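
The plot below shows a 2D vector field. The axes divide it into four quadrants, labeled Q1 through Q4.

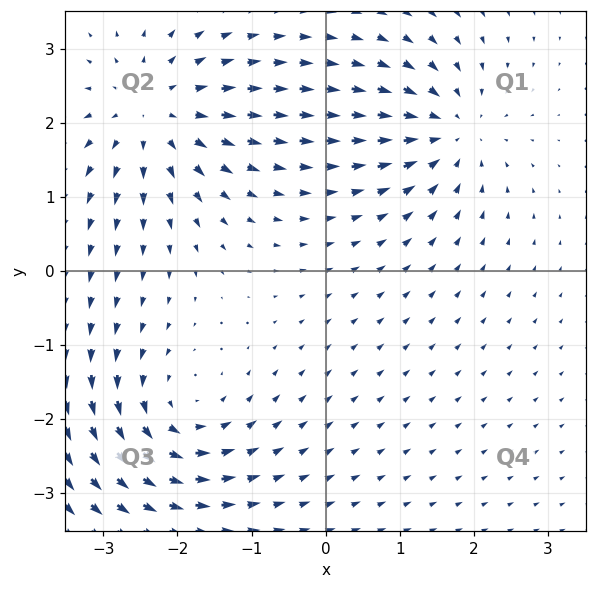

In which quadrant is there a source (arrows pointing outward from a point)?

The source sits at approximately (-2.3, 2.1), which lies in quadrant Q2. The divergence there is about +3, positive as expected for a source.

Q2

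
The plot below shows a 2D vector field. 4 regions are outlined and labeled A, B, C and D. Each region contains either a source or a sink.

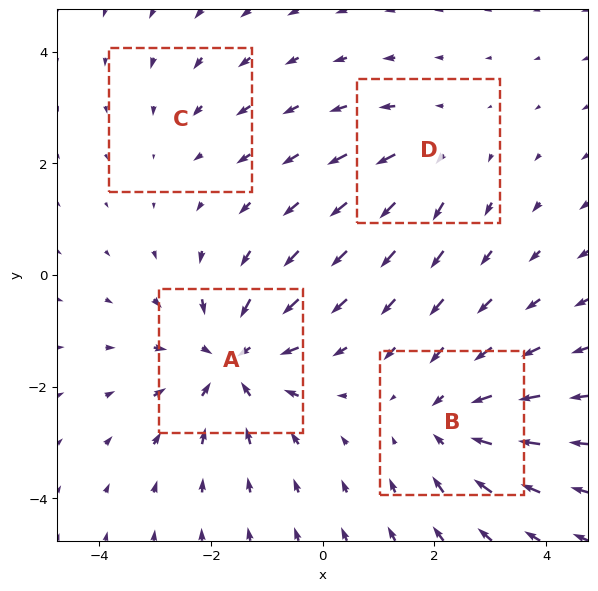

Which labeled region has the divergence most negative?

A

Divergence at each region's feature centre — A: about -6, B: about -4, C: about -2, D: about +3. Region A is most negative.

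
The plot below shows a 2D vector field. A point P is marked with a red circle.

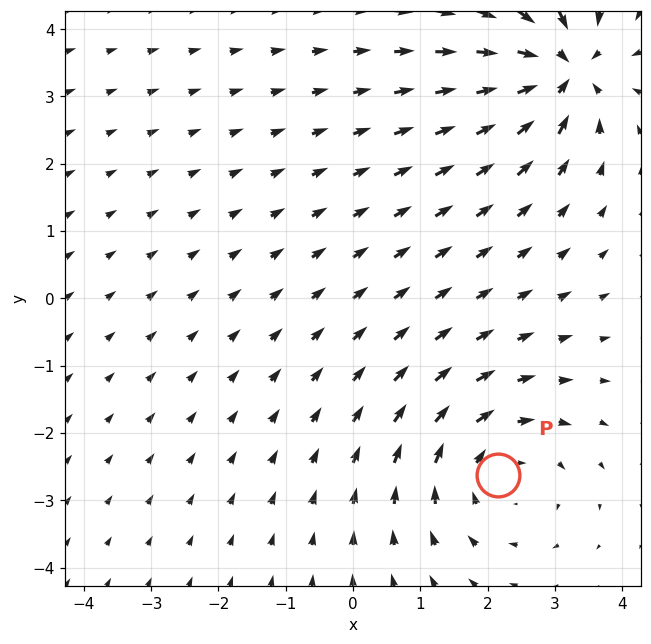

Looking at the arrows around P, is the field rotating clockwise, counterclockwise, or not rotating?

clockwise

Near P at (2.1, -2.6) the arrows circulate clockwise. The curl (z-component) there is about -3; negative curl means clockwise rotation.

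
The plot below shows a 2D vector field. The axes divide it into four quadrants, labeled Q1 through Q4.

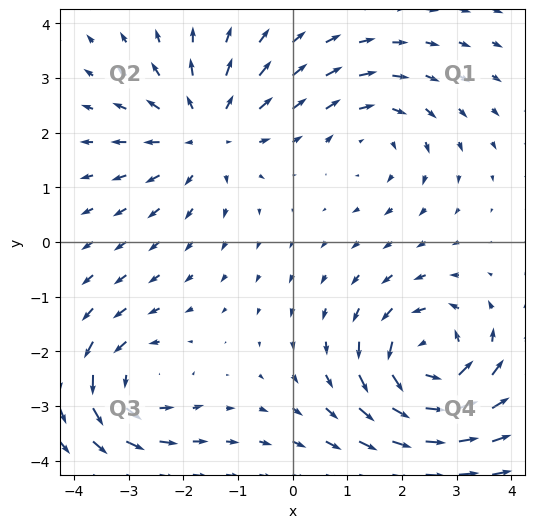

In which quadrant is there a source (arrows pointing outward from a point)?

Q2

The source sits at approximately (-1.6, 2.0), which lies in quadrant Q2. The divergence there is about +4, positive as expected for a source.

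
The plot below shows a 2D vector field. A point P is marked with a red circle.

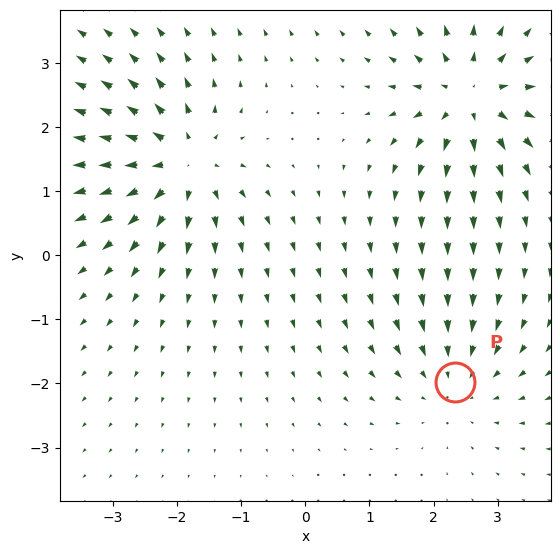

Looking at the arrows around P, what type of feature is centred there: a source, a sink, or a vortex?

At P (2.3, -2.0) the arrows converge inward. Divergence about -3, curl ≈0 — negative divergence with near-zero curl is a sink.

sink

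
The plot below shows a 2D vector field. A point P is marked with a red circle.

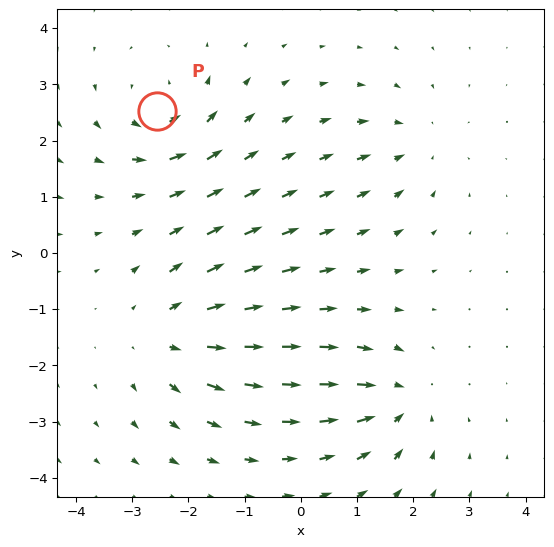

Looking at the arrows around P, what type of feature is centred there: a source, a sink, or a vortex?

At P (-2.6, 2.5) the arrows circulate counterclockwise. Divergence ≈0, curl about +5 — near-zero divergence with nonzero curl is a vortex.

vortex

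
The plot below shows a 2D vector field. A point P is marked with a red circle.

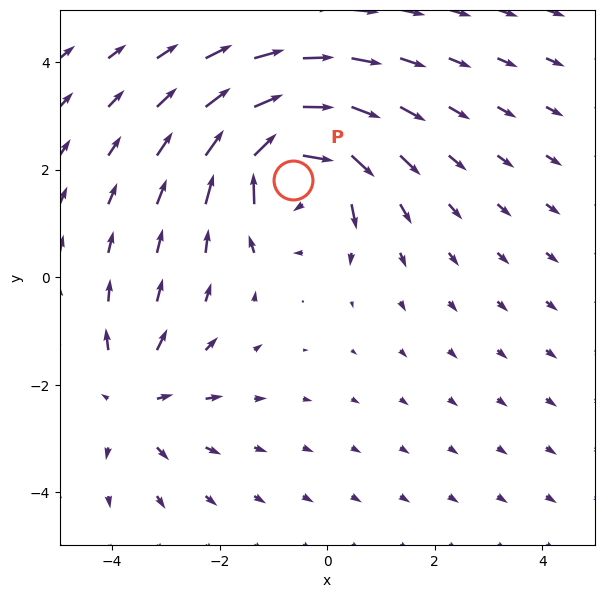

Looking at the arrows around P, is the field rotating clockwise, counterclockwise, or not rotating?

clockwise

Near P at (-0.6, 1.8) the arrows circulate clockwise. The curl (z-component) there is about -6; negative curl means clockwise rotation.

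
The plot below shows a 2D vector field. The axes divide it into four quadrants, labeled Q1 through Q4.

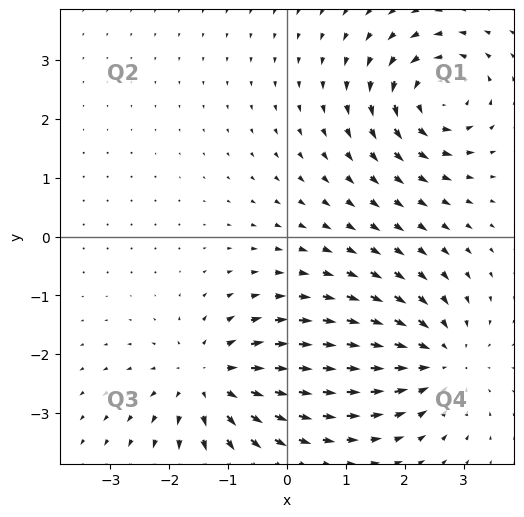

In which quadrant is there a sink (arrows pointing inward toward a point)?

Q4

The sink sits at approximately (2.6, -2.1), which lies in quadrant Q4. The divergence there is about -4, negative as expected for a sink.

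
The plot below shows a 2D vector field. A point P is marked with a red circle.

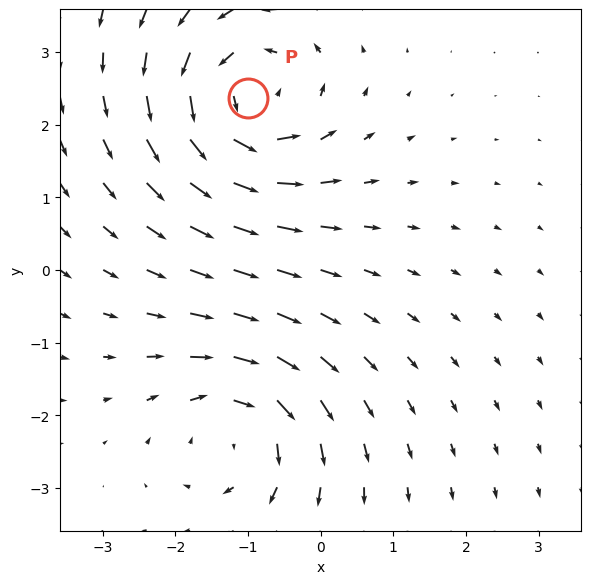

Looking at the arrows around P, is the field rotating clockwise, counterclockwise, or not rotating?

counterclockwise

Near P at (-1.0, 2.4) the arrows circulate counterclockwise. The curl (z-component) there is about +5; positive curl means counterclockwise rotation.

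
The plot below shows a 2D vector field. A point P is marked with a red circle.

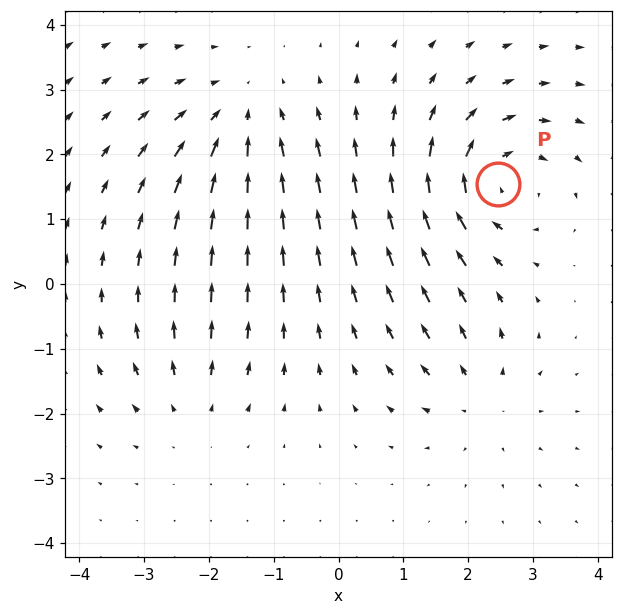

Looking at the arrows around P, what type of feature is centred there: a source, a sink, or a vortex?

At P (2.5, 1.5) the arrows circulate clockwise. Divergence ≈0, curl about -5 — near-zero divergence with nonzero curl is a vortex.

vortex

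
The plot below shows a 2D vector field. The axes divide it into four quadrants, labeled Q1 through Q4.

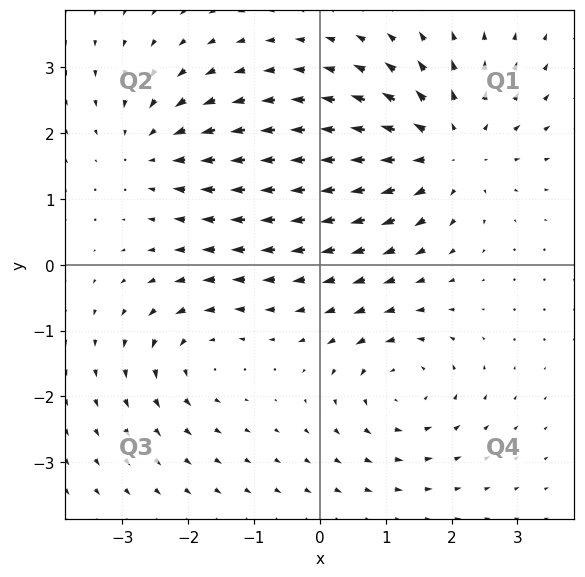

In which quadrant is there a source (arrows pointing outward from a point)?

The source sits at approximately (1.9, 1.7), which lies in quadrant Q1. The divergence there is about +4, positive as expected for a source.

Q1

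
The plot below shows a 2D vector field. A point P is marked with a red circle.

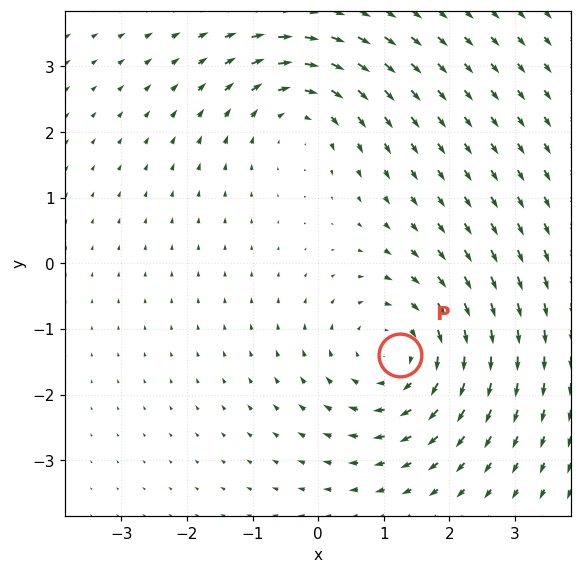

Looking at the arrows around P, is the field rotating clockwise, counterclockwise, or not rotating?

clockwise

Near P at (1.2, -1.4) the arrows circulate clockwise. The curl (z-component) there is about -4; negative curl means clockwise rotation.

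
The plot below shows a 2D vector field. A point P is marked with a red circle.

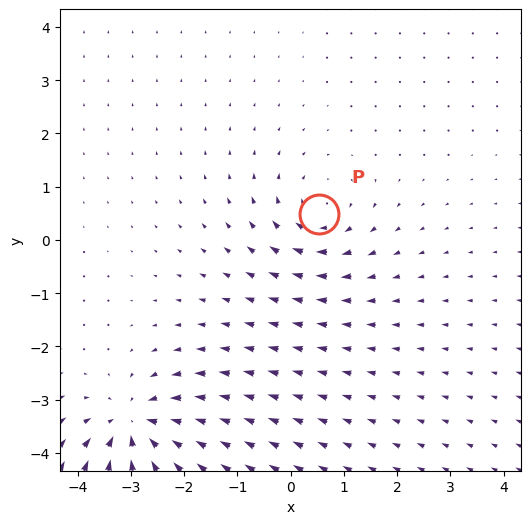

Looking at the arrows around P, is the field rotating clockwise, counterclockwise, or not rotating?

Near P at (0.5, 0.5) the arrows circulate clockwise. The curl (z-component) there is about -4; negative curl means clockwise rotation.

clockwise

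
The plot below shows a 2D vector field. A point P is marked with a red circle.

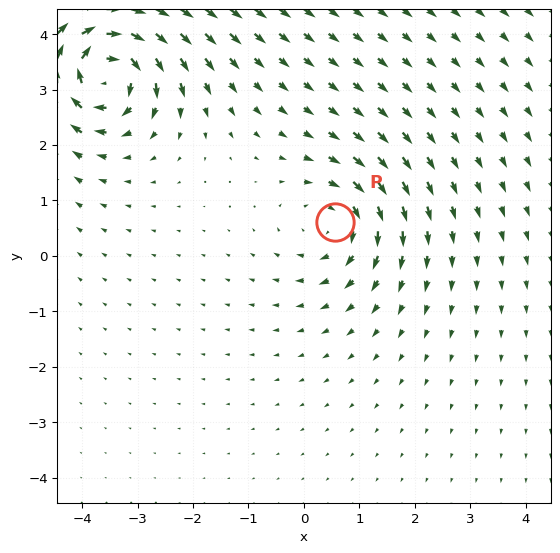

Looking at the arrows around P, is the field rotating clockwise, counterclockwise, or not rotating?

clockwise

Near P at (0.6, 0.6) the arrows circulate clockwise. The curl (z-component) there is about -3; negative curl means clockwise rotation.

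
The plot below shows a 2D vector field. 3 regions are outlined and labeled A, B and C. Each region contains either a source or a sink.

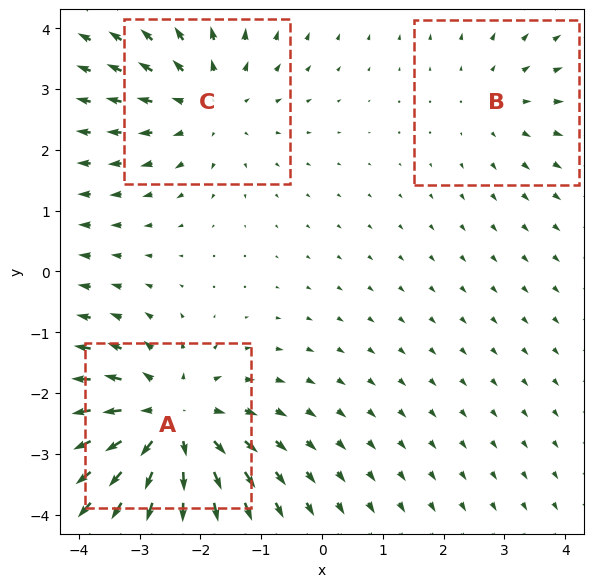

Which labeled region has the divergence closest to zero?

B

Divergence at each region's feature centre — A: about +4, B: about +2, C: about +3. Region B is closest to zero.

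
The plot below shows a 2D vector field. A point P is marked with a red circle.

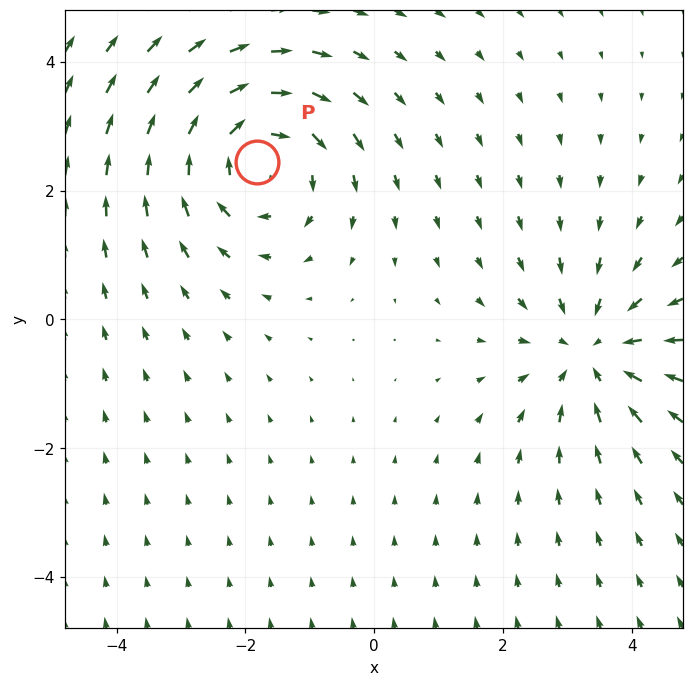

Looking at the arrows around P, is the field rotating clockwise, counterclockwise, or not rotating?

Near P at (-1.8, 2.4) the arrows circulate clockwise. The curl (z-component) there is about -4; negative curl means clockwise rotation.

clockwise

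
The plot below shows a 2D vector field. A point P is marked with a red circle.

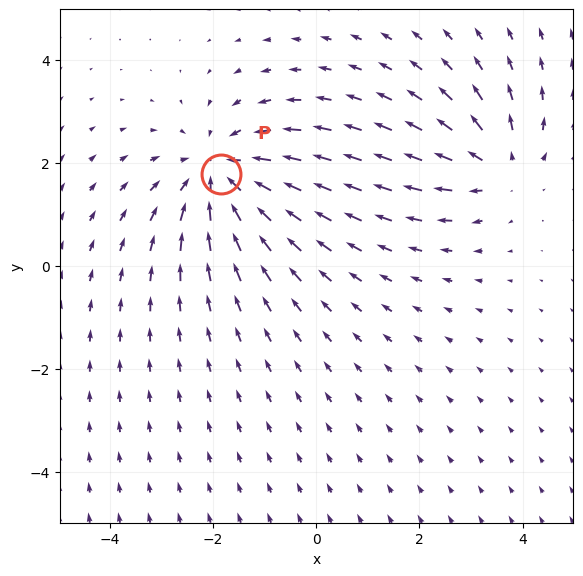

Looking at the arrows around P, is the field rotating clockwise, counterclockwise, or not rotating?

Near P at (-1.8, 1.8) the arrows show no circulation. The curl there is ≈0.

not rotating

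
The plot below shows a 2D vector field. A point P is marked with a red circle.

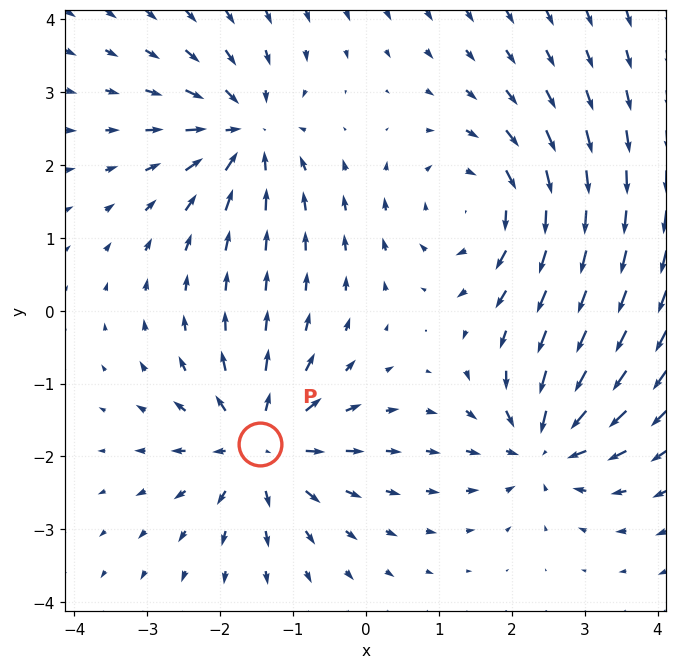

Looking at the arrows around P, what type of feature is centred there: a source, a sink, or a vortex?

At P (-1.5, -1.8) the arrows spread outward. Divergence about +6, curl ≈0 — positive divergence with near-zero curl is a source.

source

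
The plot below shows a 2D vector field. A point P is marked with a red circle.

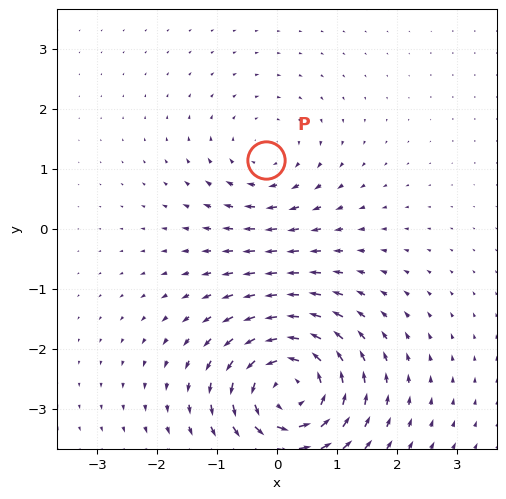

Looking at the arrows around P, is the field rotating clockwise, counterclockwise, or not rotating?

Near P at (-0.2, 1.1) the arrows circulate clockwise. The curl (z-component) there is about -2; negative curl means clockwise rotation.

clockwise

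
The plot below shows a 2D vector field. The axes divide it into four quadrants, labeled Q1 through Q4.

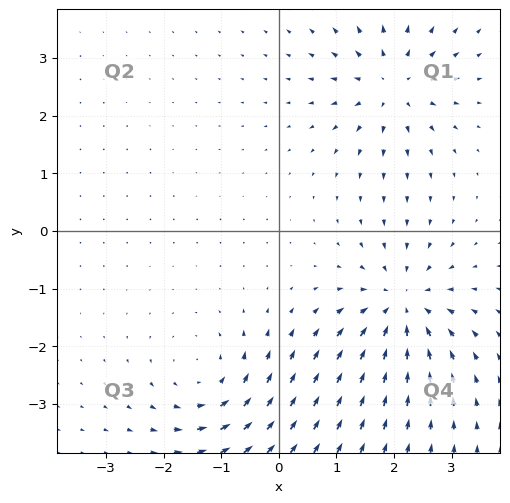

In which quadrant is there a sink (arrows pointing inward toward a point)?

The sink sits at approximately (2.1, -1.3), which lies in quadrant Q4. The divergence there is about -4, negative as expected for a sink.

Q4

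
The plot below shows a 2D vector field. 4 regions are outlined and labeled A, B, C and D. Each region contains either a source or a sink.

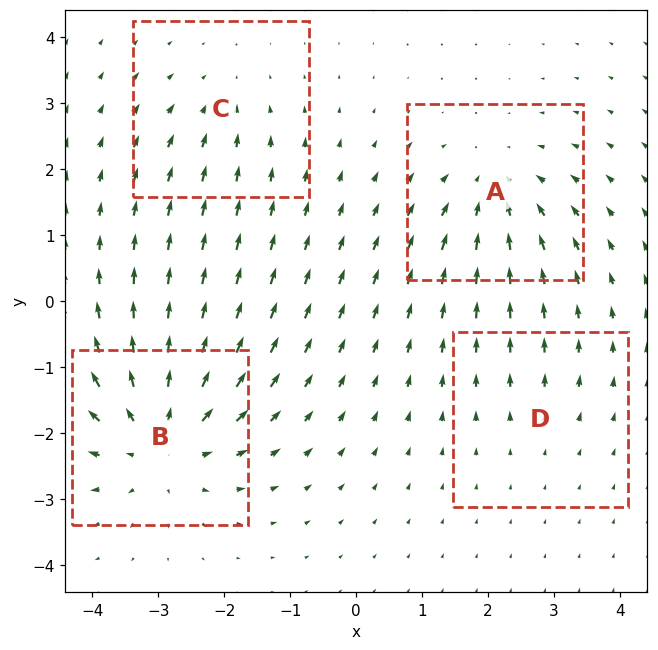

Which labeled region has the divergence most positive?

B

Divergence at each region's feature centre — A: about -5, B: about +7, C: about -3, D: about +2. Region B is most positive.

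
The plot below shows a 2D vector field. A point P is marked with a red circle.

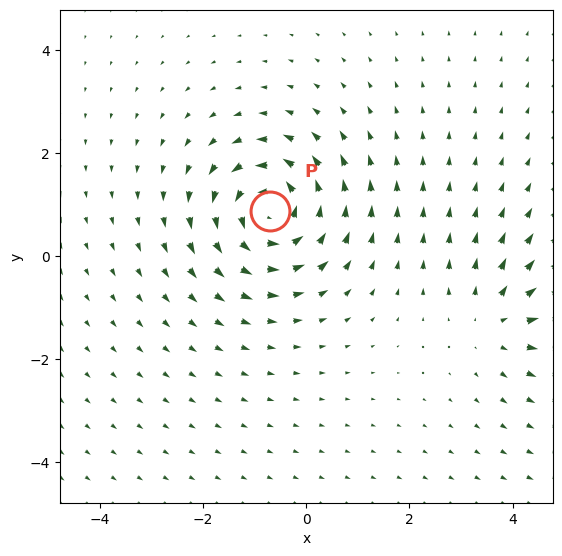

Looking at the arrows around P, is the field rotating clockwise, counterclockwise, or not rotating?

counterclockwise

Near P at (-0.7, 0.9) the arrows circulate counterclockwise. The curl (z-component) there is about +6; positive curl means counterclockwise rotation.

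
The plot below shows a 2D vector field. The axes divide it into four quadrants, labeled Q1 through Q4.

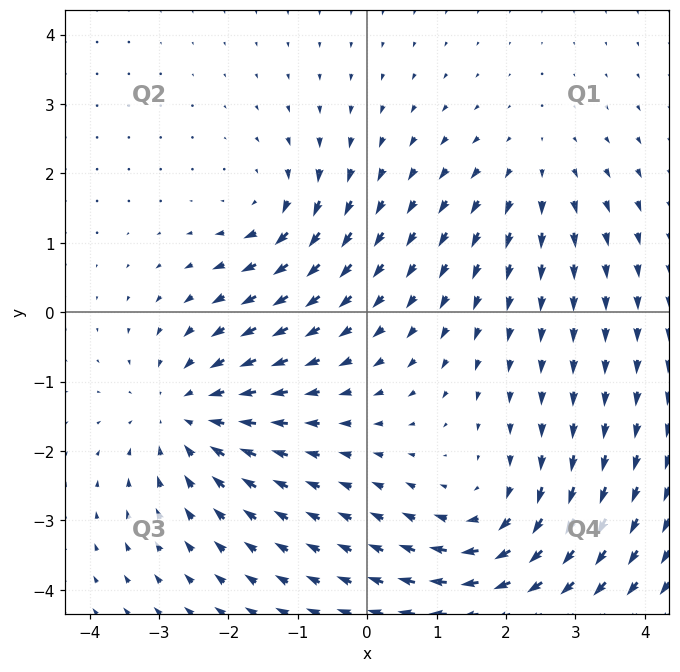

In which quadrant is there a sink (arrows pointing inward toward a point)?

The sink sits at approximately (-2.6, -1.5), which lies in quadrant Q3. The divergence there is about -4, negative as expected for a sink.

Q3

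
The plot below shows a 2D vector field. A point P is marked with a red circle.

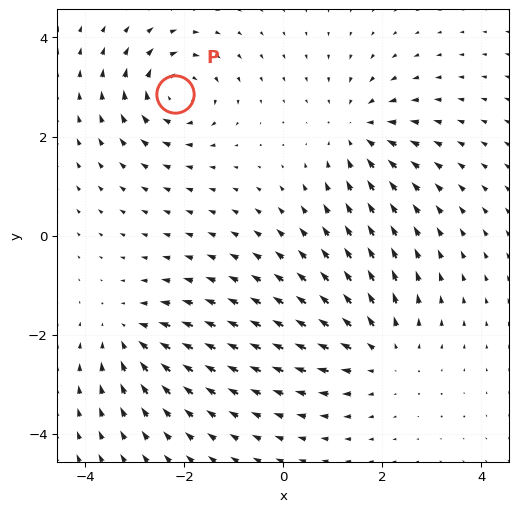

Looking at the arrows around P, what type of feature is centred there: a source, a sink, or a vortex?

At P (-2.2, 2.9) the arrows circulate clockwise. Divergence ≈0, curl about -6 — near-zero divergence with nonzero curl is a vortex.

vortex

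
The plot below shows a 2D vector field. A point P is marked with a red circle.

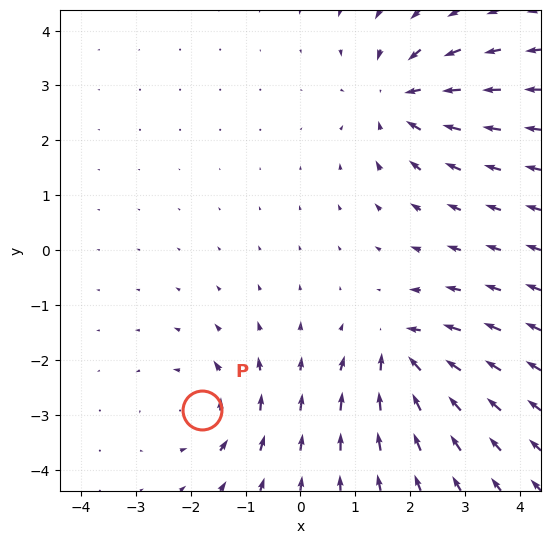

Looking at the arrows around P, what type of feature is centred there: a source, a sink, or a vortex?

At P (-1.8, -2.9) the arrows circulate counterclockwise. Divergence ≈0, curl about +4 — near-zero divergence with nonzero curl is a vortex.

vortex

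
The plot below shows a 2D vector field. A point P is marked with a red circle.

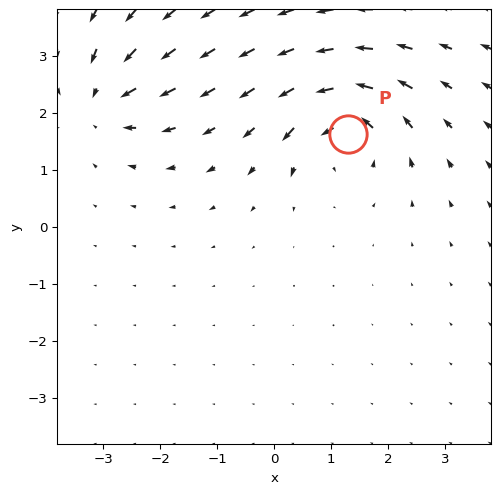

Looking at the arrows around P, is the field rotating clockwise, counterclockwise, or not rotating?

Near P at (1.3, 1.6) the arrows circulate counterclockwise. The curl (z-component) there is about +6; positive curl means counterclockwise rotation.

counterclockwise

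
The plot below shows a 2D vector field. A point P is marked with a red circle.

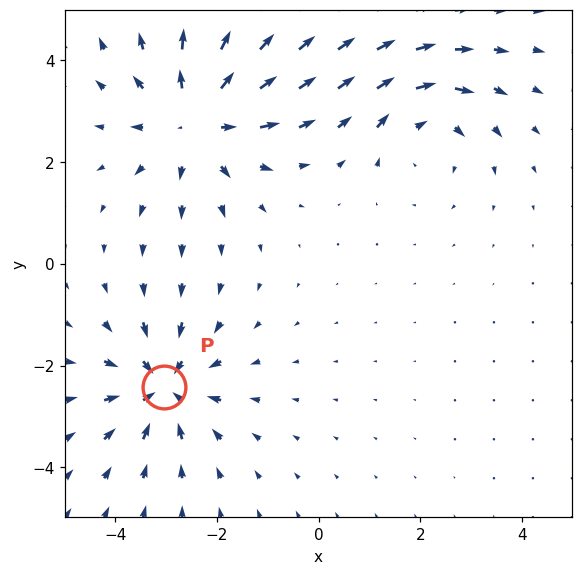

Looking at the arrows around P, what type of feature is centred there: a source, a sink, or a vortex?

sink

At P (-3.0, -2.4) the arrows converge inward. Divergence about -4, curl ≈0 — negative divergence with near-zero curl is a sink.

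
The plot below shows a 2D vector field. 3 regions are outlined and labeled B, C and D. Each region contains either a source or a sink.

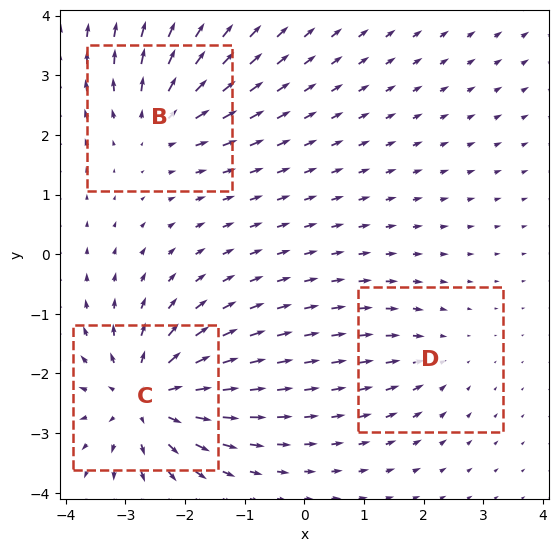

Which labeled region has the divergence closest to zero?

Divergence at each region's feature centre — B: about +3, C: about +5, D: about -2. Region D is closest to zero.

D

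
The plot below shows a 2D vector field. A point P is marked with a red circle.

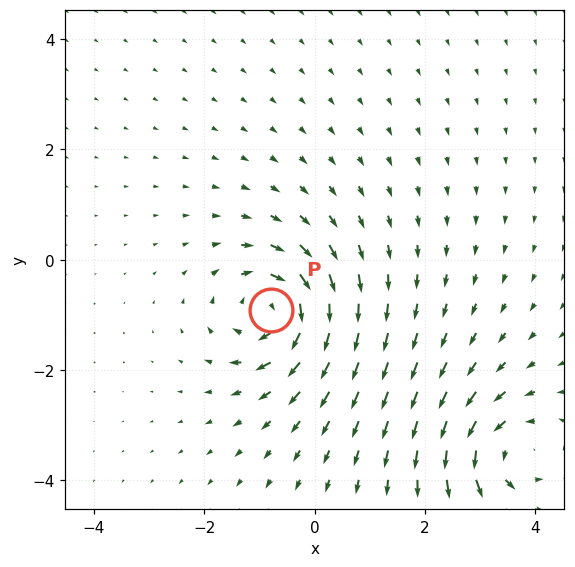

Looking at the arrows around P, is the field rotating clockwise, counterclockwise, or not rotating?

Near P at (-0.8, -0.9) the arrows circulate clockwise. The curl (z-component) there is about -5; negative curl means clockwise rotation.

clockwise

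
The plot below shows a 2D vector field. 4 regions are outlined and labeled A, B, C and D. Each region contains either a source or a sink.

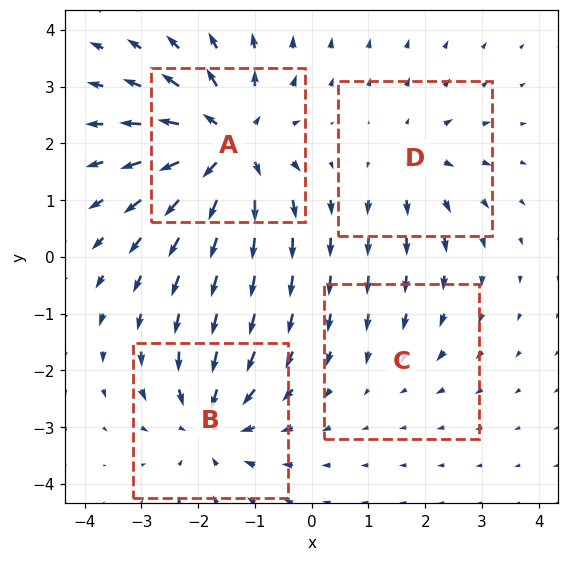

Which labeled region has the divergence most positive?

A

Divergence at each region's feature centre — A: about +8, B: about -5, C: about -2, D: about +4. Region A is most positive.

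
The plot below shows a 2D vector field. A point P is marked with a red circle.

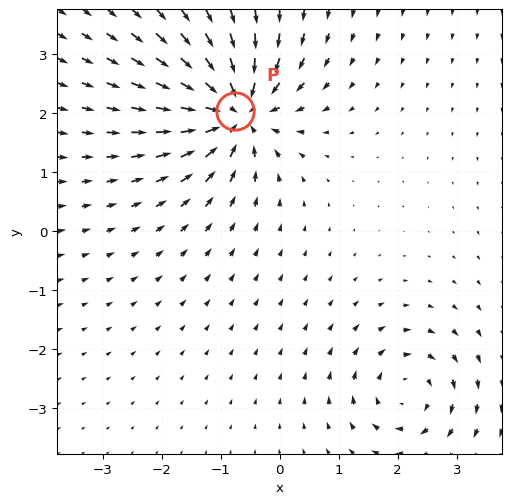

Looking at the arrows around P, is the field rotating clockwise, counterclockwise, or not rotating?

not rotating

Near P at (-0.8, 2.0) the arrows show no circulation. The curl there is ≈0.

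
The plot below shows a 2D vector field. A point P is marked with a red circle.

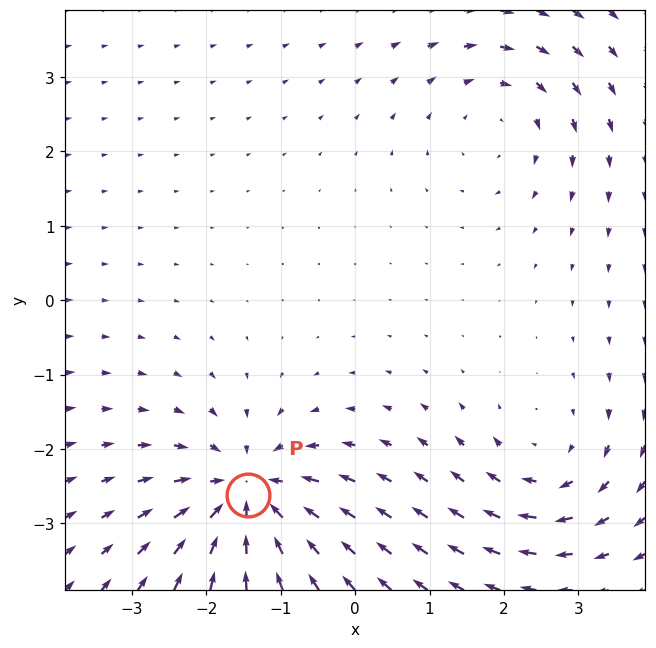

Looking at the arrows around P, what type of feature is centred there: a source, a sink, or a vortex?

At P (-1.4, -2.6) the arrows converge inward. Divergence about -6, curl ≈0 — negative divergence with near-zero curl is a sink.

sink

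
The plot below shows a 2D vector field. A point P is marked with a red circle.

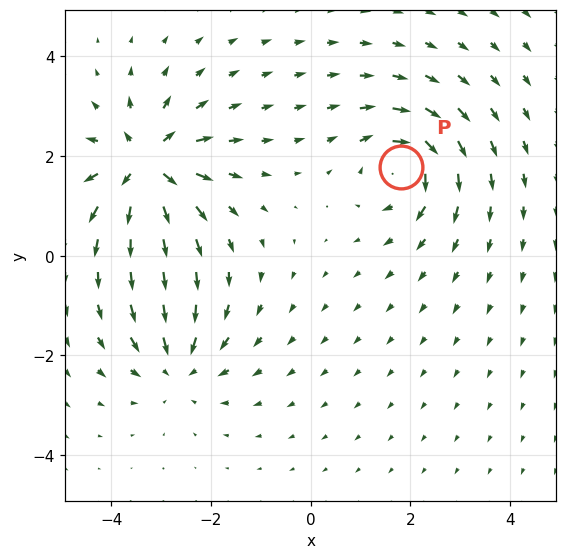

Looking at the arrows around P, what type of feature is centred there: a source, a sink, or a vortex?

vortex

At P (1.8, 1.8) the arrows circulate clockwise. Divergence ≈0, curl about -6 — near-zero divergence with nonzero curl is a vortex.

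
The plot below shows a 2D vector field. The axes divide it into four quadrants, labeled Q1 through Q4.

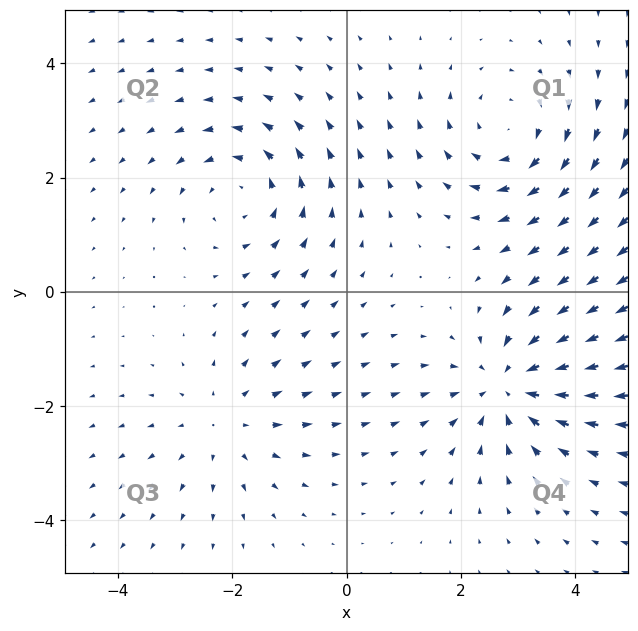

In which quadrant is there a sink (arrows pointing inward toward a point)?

Q4

The sink sits at approximately (2.8, -1.6), which lies in quadrant Q4. The divergence there is about -5, negative as expected for a sink.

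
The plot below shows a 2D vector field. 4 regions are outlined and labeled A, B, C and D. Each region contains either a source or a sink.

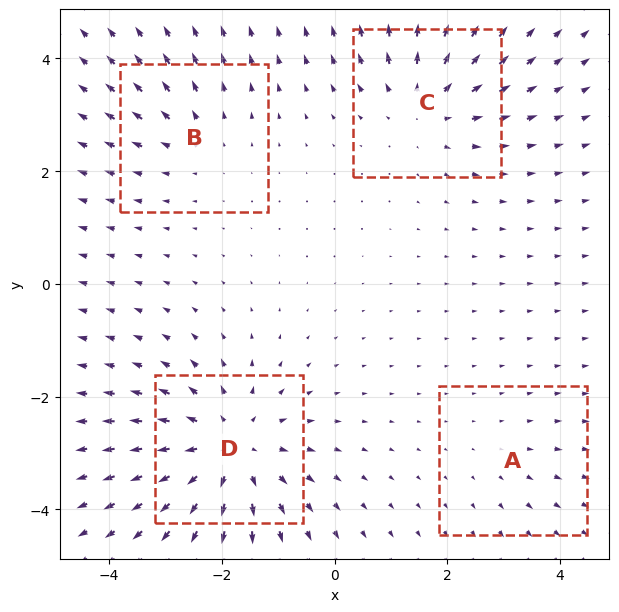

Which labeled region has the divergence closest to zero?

A

Divergence at each region's feature centre — A: about +2, B: about +3, C: about +5, D: about +6. Region A is closest to zero.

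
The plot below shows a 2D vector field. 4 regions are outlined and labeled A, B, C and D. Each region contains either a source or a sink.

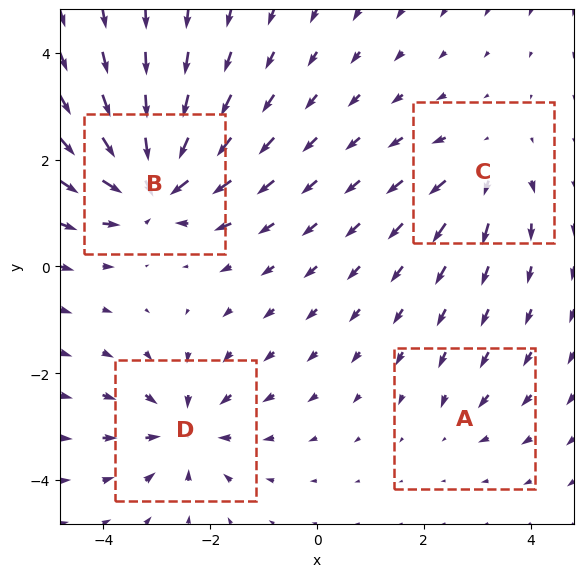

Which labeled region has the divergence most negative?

B

Divergence at each region's feature centre — A: about -2, B: about -8, C: about +4, D: about -5. Region B is most negative.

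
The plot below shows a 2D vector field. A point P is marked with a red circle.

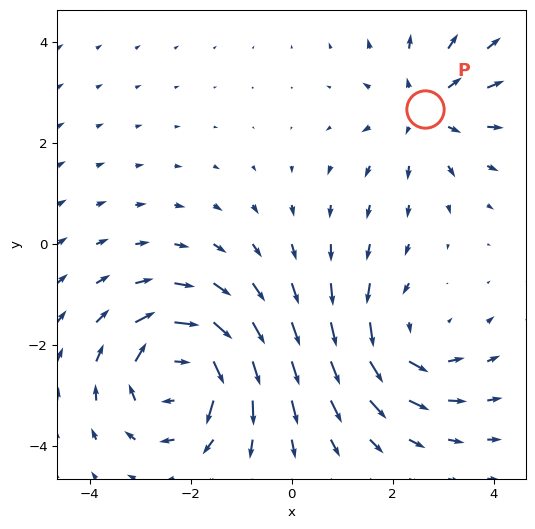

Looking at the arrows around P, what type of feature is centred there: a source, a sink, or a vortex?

source

At P (2.6, 2.7) the arrows spread outward. Divergence about +2, curl ≈0 — positive divergence with near-zero curl is a source.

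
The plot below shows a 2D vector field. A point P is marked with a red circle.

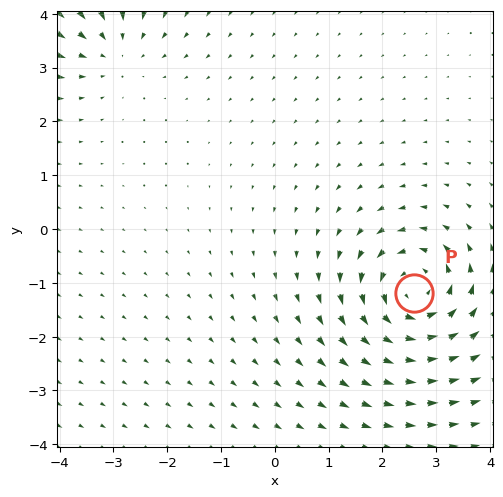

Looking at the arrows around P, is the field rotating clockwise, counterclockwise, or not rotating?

Near P at (2.6, -1.2) the arrows circulate counterclockwise. The curl (z-component) there is about +6; positive curl means counterclockwise rotation.

counterclockwise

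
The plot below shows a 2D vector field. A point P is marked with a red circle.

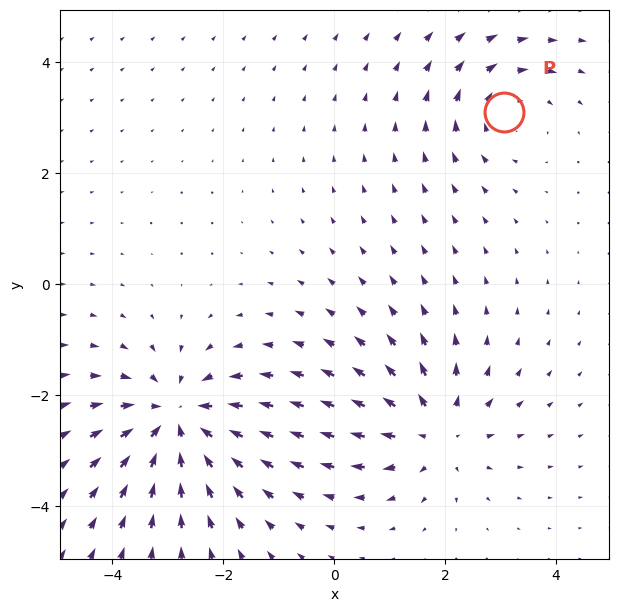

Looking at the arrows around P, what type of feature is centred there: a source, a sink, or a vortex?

vortex

At P (3.1, 3.1) the arrows circulate clockwise. Divergence ≈0, curl about -3 — near-zero divergence with nonzero curl is a vortex.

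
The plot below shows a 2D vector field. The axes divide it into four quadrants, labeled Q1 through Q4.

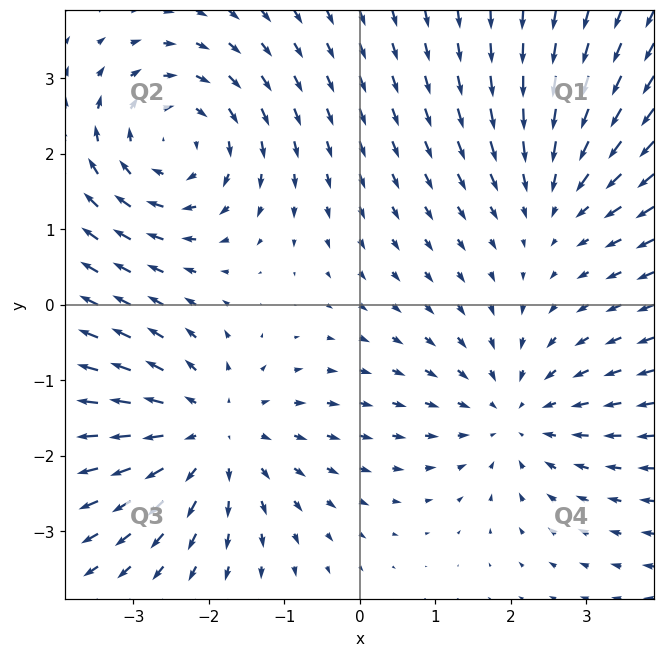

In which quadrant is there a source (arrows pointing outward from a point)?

The source sits at approximately (-2.0, -1.7), which lies in quadrant Q3. The divergence there is about +4, positive as expected for a source.

Q3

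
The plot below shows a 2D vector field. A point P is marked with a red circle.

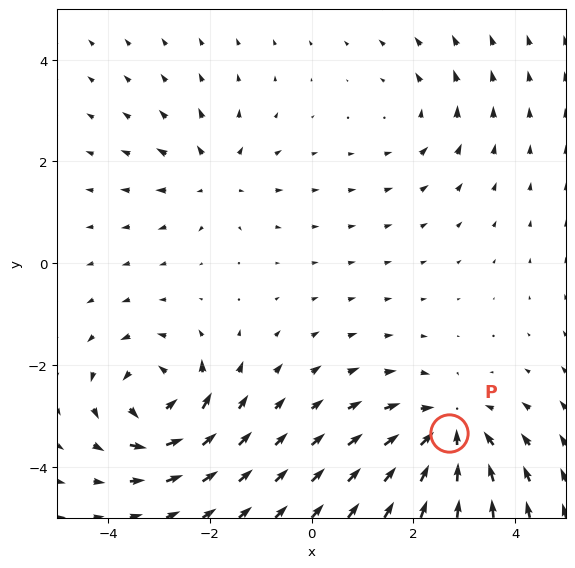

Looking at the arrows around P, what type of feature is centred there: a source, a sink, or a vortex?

At P (2.7, -3.3) the arrows converge inward. Divergence about -5, curl ≈0 — negative divergence with near-zero curl is a sink.

sink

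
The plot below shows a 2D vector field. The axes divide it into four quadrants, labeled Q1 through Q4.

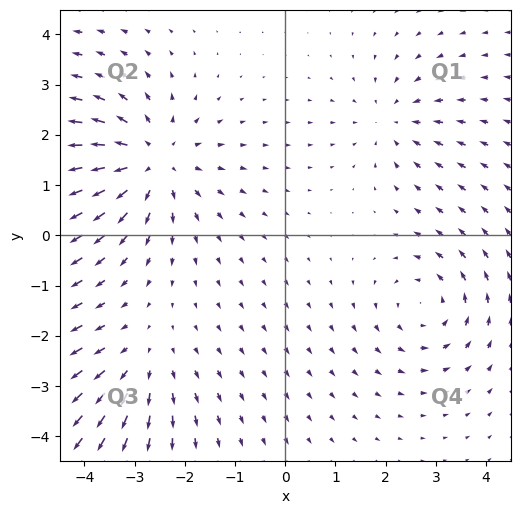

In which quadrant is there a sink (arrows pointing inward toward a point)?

The sink sits at approximately (2.1, 2.3), which lies in quadrant Q1. The divergence there is about -3, negative as expected for a sink.

Q1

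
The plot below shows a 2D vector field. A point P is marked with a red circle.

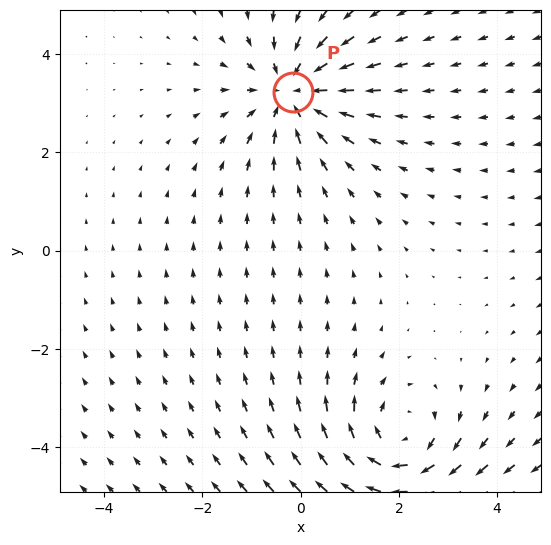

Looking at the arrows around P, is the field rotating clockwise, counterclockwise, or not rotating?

Near P at (-0.2, 3.2) the arrows show no circulation. The curl there is ≈0.

not rotating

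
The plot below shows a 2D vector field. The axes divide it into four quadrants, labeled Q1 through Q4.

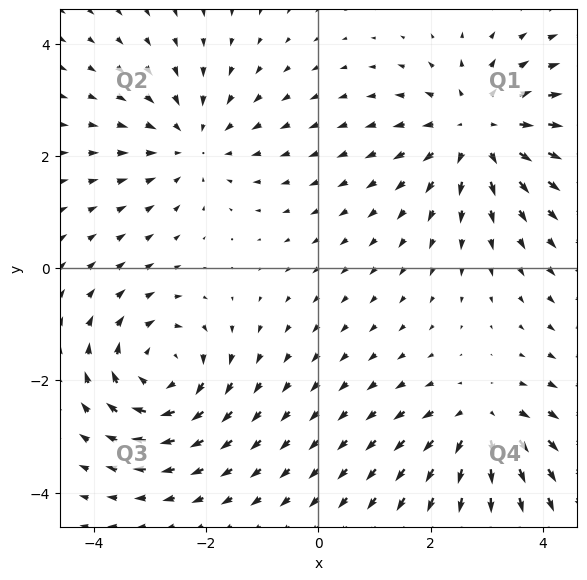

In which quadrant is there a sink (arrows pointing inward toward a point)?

The sink sits at approximately (-2.2, 2.2), which lies in quadrant Q2. The divergence there is about -3, negative as expected for a sink.

Q2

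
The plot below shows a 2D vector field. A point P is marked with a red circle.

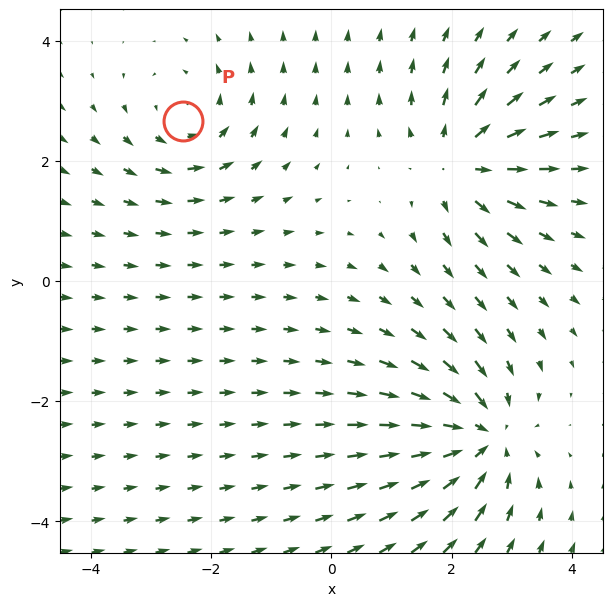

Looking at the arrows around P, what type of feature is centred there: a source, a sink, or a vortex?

At P (-2.5, 2.7) the arrows circulate counterclockwise. Divergence ≈0, curl about +3 — near-zero divergence with nonzero curl is a vortex.

vortex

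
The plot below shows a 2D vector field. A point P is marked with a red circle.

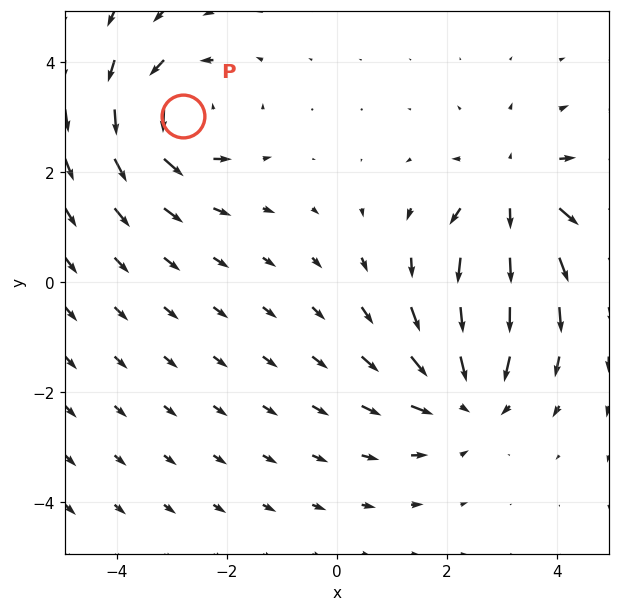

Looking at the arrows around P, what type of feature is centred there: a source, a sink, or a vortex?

At P (-2.8, 3.0) the arrows circulate counterclockwise. Divergence ≈0, curl about +6 — near-zero divergence with nonzero curl is a vortex.

vortex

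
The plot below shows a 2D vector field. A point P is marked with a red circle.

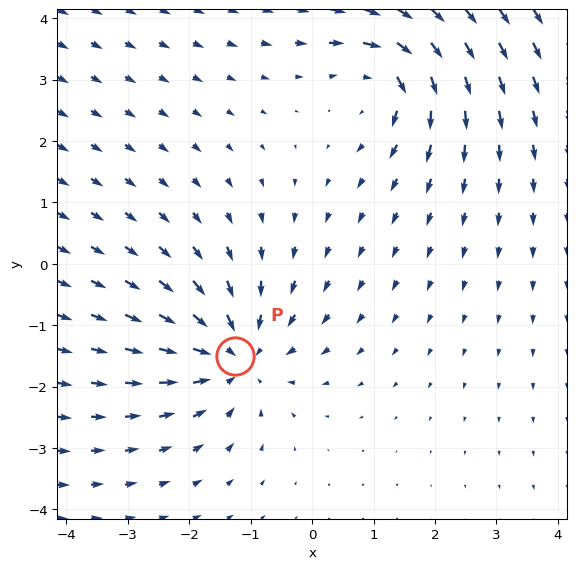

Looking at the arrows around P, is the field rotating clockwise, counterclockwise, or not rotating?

Near P at (-1.3, -1.5) the arrows show no circulation. The curl there is ≈0.

not rotating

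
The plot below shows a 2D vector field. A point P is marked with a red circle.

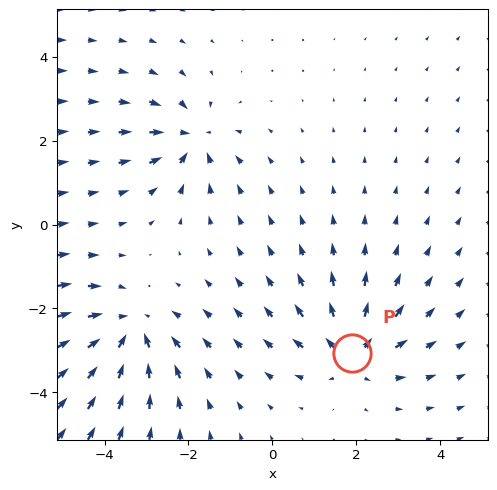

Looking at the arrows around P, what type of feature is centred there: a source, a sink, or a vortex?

source

At P (1.9, -3.1) the arrows spread outward. Divergence about +4, curl ≈0 — positive divergence with near-zero curl is a source.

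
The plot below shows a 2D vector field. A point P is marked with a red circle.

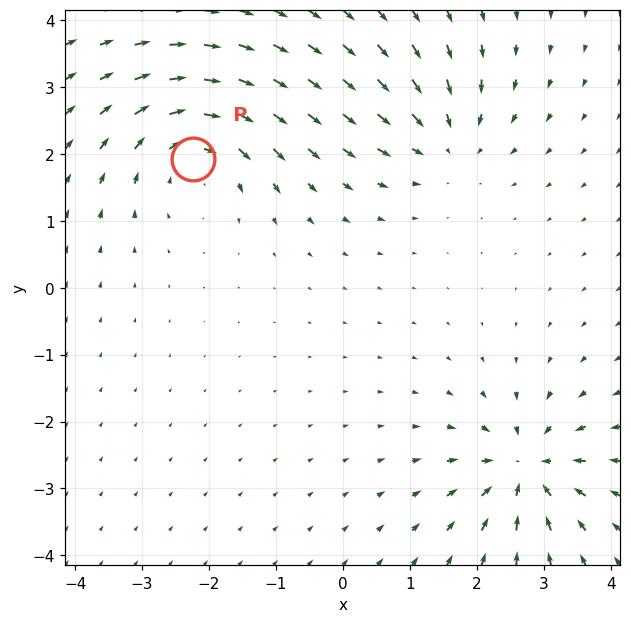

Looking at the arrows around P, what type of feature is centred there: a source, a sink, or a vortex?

vortex

At P (-2.2, 1.9) the arrows circulate clockwise. Divergence ≈0, curl about -5 — near-zero divergence with nonzero curl is a vortex.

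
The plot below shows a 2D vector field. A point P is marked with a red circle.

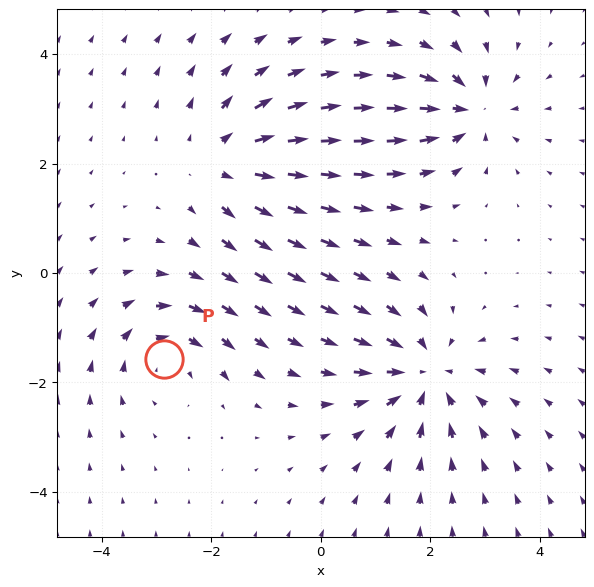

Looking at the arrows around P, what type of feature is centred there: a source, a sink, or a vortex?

vortex

At P (-2.9, -1.6) the arrows circulate clockwise. Divergence ≈0, curl about -4 — near-zero divergence with nonzero curl is a vortex.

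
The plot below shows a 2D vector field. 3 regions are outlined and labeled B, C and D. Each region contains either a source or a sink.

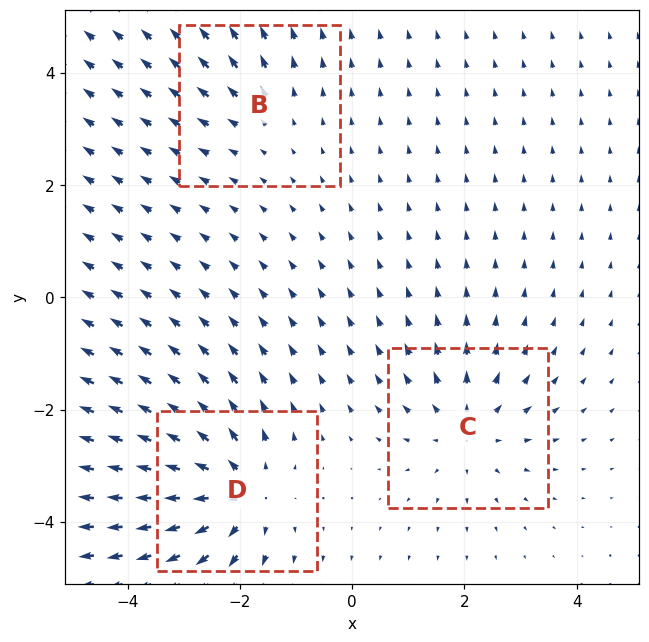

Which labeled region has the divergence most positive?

D

Divergence at each region's feature centre — B: about +2, C: about +3, D: about +5. Region D is most positive.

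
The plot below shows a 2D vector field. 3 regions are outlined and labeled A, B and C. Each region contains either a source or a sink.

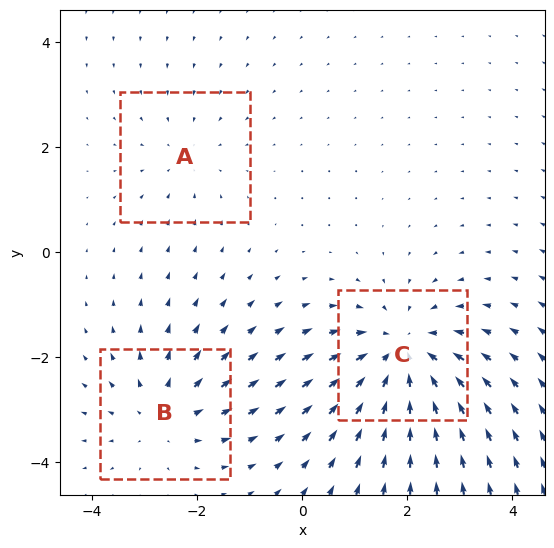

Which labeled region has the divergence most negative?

Divergence at each region's feature centre — A: about -2, B: about +3, C: about -4. Region C is most negative.

C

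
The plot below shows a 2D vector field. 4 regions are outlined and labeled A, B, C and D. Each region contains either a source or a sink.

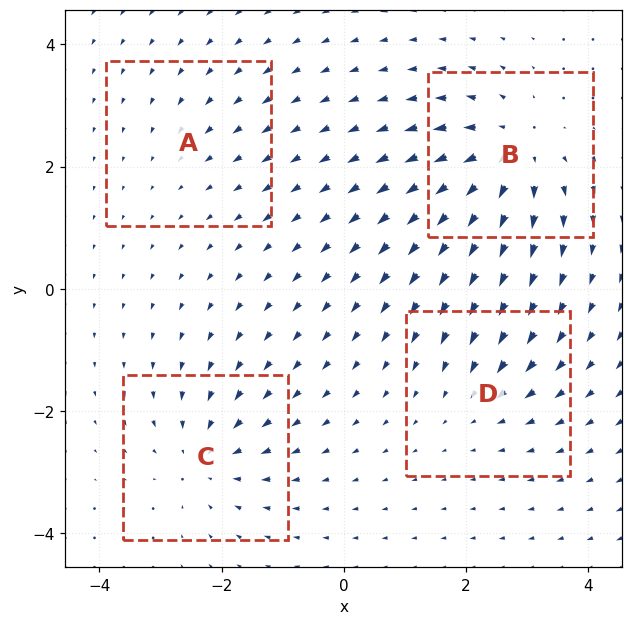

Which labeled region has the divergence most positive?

B

Divergence at each region's feature centre — A: about -2, B: about +7, C: about -5, D: about -3. Region B is most positive.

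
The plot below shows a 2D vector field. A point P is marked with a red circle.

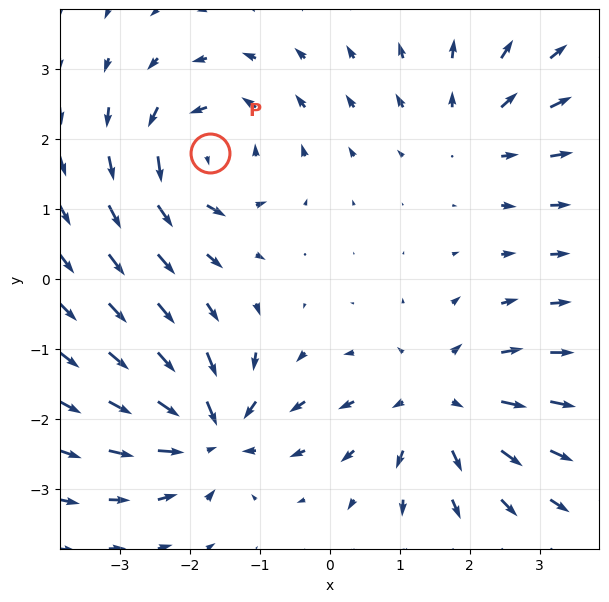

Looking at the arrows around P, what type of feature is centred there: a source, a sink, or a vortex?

At P (-1.7, 1.8) the arrows circulate counterclockwise. Divergence ≈0, curl about +5 — near-zero divergence with nonzero curl is a vortex.

vortex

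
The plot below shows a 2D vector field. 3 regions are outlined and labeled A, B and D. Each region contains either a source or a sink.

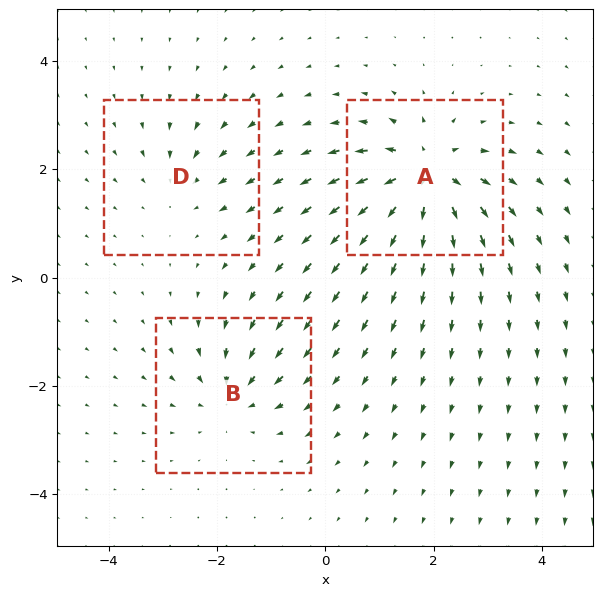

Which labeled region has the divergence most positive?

A

Divergence at each region's feature centre — A: about +7, B: about -4, D: about -3. Region A is most positive.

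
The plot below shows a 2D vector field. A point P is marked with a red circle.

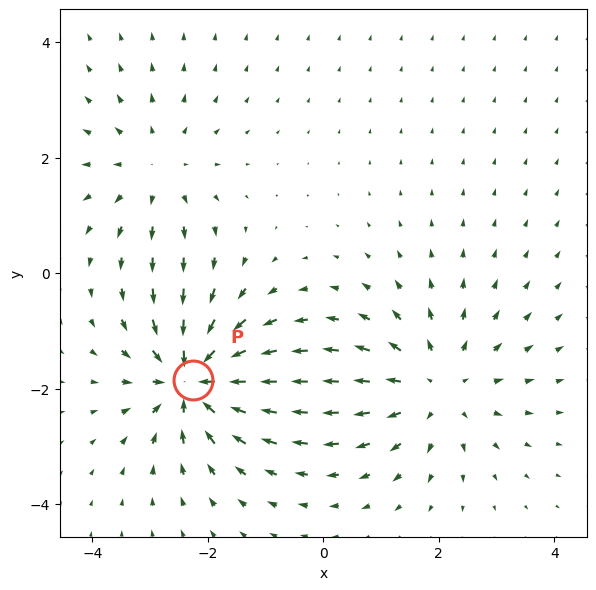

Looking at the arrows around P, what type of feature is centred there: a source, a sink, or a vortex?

sink

At P (-2.2, -1.8) the arrows converge inward. Divergence about -6, curl ≈0 — negative divergence with near-zero curl is a sink.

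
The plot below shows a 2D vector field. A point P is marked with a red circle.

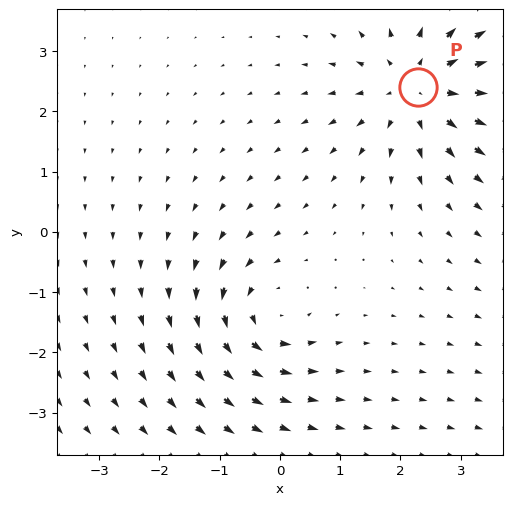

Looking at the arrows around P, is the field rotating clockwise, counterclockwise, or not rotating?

Near P at (2.3, 2.4) the arrows show no circulation. The curl there is ≈0.

not rotating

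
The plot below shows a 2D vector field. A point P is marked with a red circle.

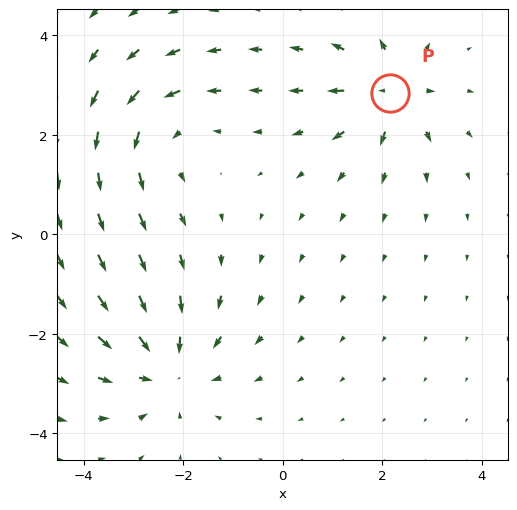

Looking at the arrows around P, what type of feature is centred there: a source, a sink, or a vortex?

At P (2.2, 2.8) the arrows spread outward. Divergence about +5, curl ≈0 — positive divergence with near-zero curl is a source.

source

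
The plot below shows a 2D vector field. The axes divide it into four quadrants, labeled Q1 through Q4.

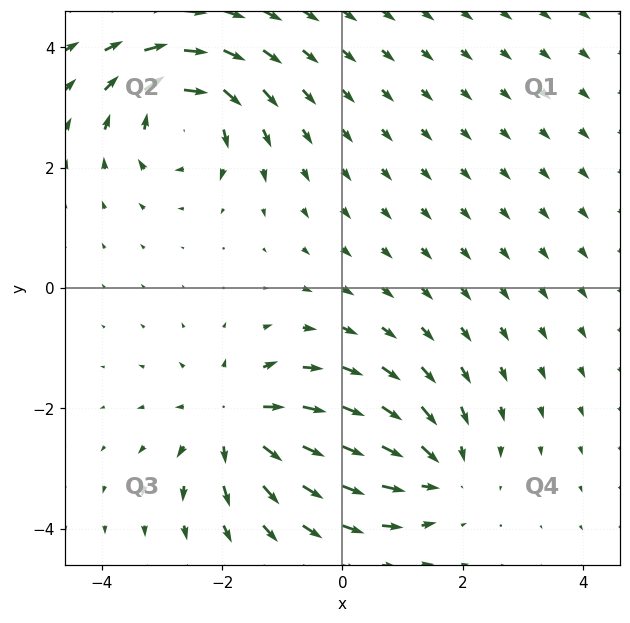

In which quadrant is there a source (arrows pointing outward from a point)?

The source sits at approximately (-1.7, -2.2), which lies in quadrant Q3. The divergence there is about +4, positive as expected for a source.

Q3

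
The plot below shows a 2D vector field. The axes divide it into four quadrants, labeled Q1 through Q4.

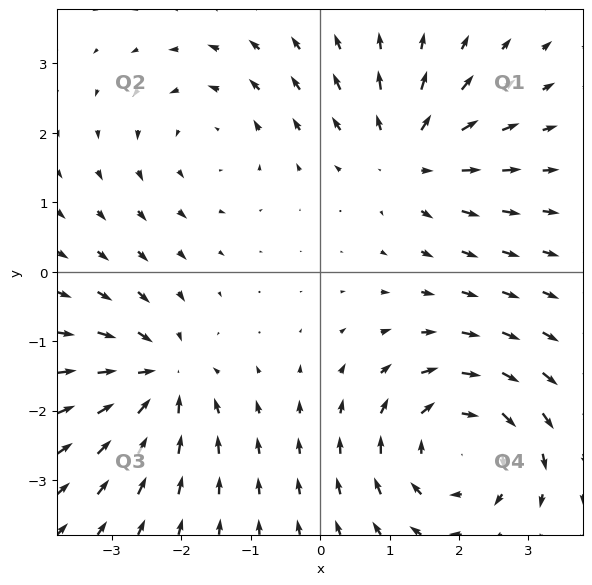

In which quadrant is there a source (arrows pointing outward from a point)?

The source sits at approximately (1.3, 1.7), which lies in quadrant Q1. The divergence there is about +4, positive as expected for a source.

Q1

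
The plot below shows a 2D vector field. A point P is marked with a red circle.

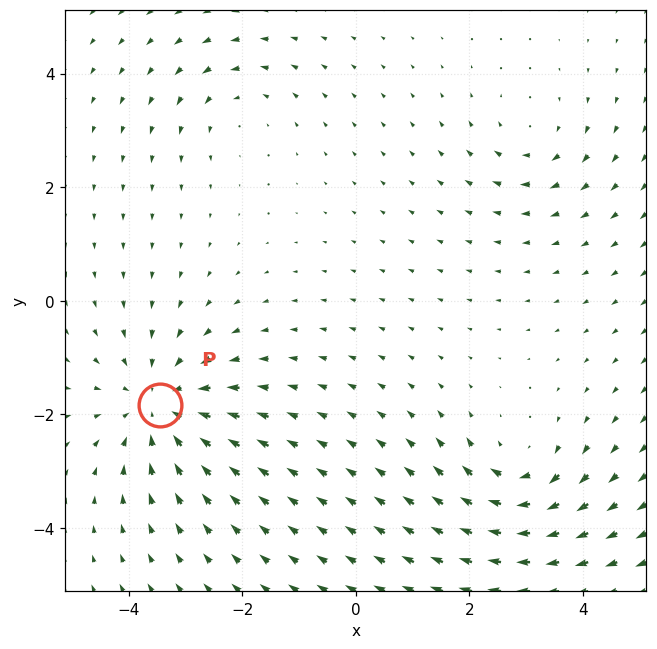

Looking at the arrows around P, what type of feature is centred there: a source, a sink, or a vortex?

sink

At P (-3.4, -1.8) the arrows converge inward. Divergence about -4, curl ≈0 — negative divergence with near-zero curl is a sink.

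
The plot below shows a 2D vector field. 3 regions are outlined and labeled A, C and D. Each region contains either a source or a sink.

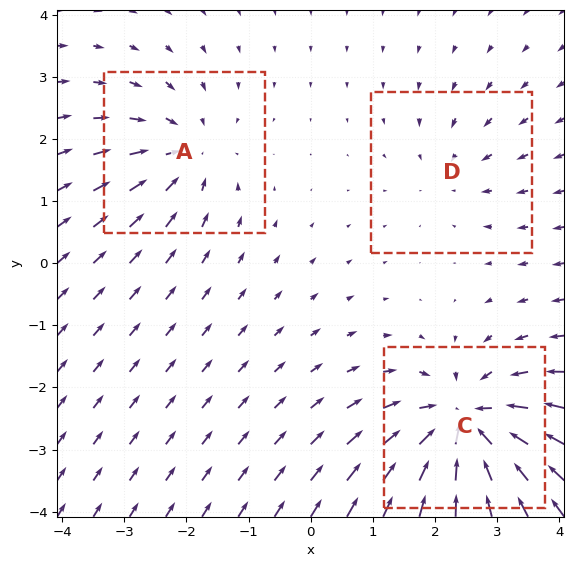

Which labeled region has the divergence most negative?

Divergence at each region's feature centre — A: about -3, C: about -6, D: about -2. Region C is most negative.

C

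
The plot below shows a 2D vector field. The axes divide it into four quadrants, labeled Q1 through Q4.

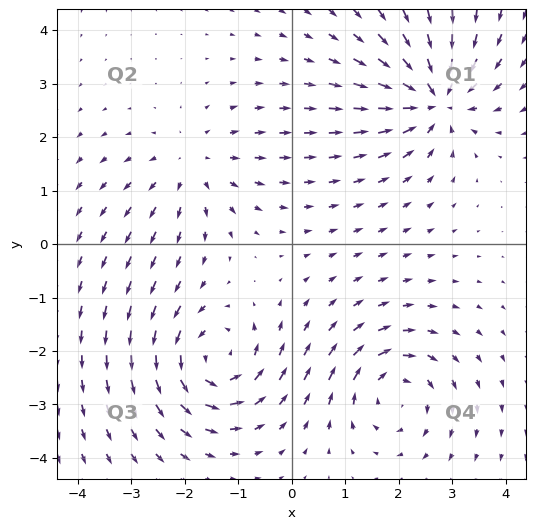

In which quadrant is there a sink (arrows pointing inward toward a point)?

Q1

The sink sits at approximately (2.7, 2.7), which lies in quadrant Q1. The divergence there is about -5, negative as expected for a sink.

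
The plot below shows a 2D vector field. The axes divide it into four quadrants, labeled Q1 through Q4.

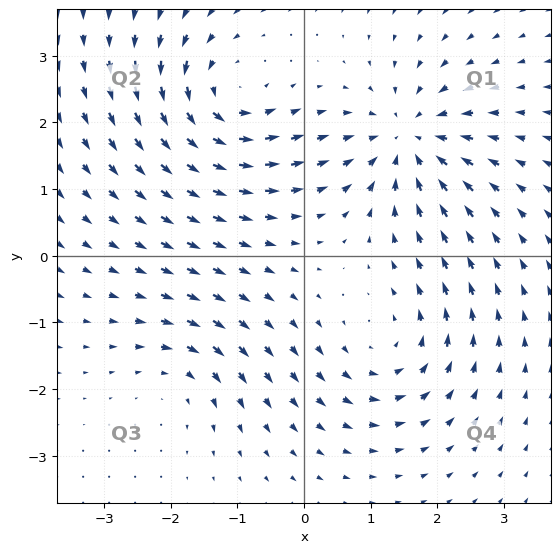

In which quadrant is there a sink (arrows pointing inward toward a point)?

Q1

The sink sits at approximately (1.6, 1.8), which lies in quadrant Q1. The divergence there is about -6, negative as expected for a sink.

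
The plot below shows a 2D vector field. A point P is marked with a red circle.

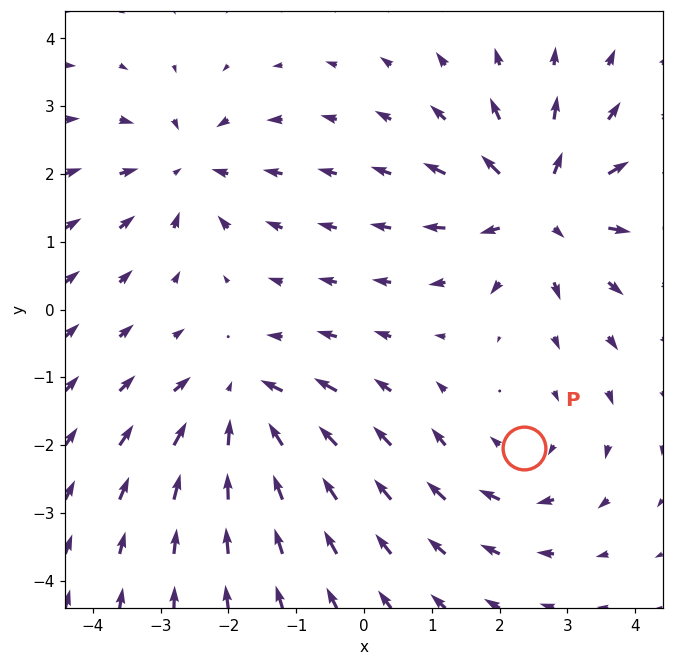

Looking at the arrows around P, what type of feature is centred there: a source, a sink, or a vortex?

At P (2.4, -2.0) the arrows circulate clockwise. Divergence ≈0, curl about -3 — near-zero divergence with nonzero curl is a vortex.

vortex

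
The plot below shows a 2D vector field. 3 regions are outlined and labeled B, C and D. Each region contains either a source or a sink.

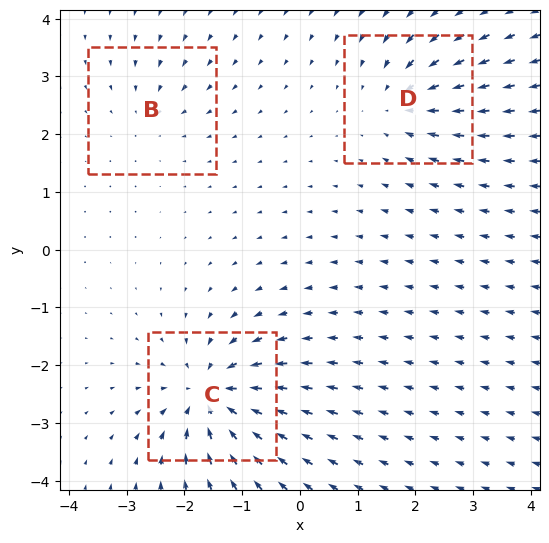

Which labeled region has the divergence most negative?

C

Divergence at each region's feature centre — B: about -2, C: about -6, D: about -4. Region C is most negative.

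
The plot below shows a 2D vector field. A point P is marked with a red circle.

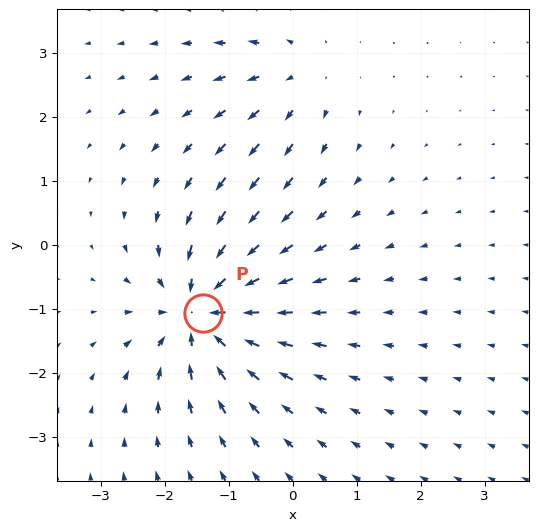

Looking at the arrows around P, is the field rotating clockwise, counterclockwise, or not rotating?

not rotating

Near P at (-1.4, -1.1) the arrows show no circulation. The curl there is ≈0.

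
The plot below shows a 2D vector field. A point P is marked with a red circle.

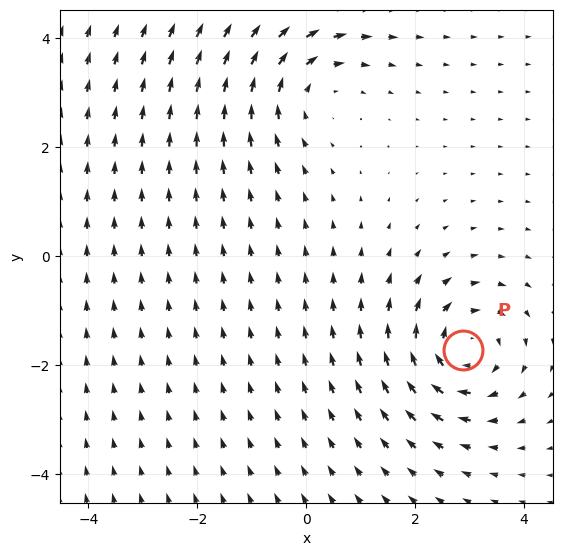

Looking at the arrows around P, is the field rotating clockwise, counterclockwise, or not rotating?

Near P at (2.9, -1.7) the arrows circulate clockwise. The curl (z-component) there is about -4; negative curl means clockwise rotation.

clockwise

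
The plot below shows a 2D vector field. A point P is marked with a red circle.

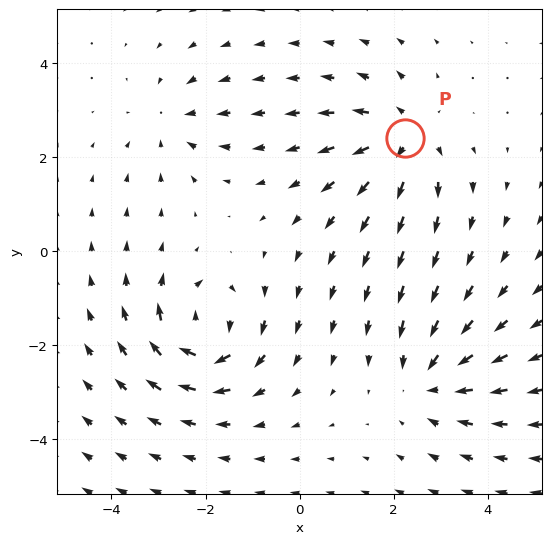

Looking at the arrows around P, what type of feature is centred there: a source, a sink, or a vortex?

source

At P (2.2, 2.4) the arrows spread outward. Divergence about +5, curl ≈0 — positive divergence with near-zero curl is a source.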